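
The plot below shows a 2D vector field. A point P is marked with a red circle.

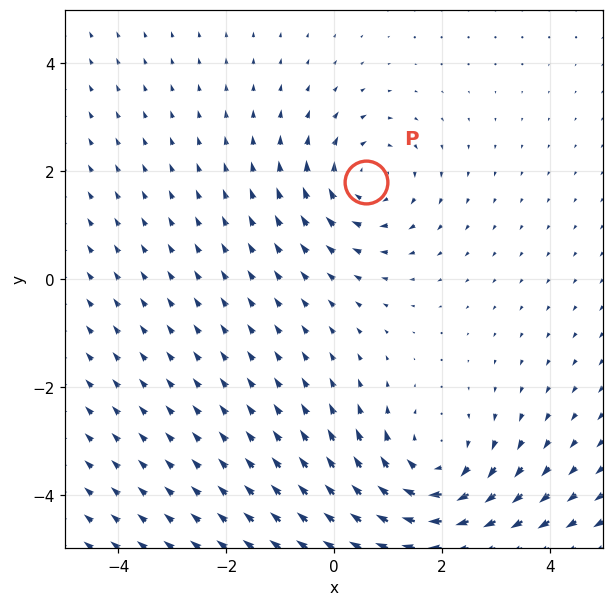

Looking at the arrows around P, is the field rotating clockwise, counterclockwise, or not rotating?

Near P at (0.6, 1.8) the arrows circulate clockwise. The curl (z-component) there is about -3; negative curl means clockwise rotation.

clockwise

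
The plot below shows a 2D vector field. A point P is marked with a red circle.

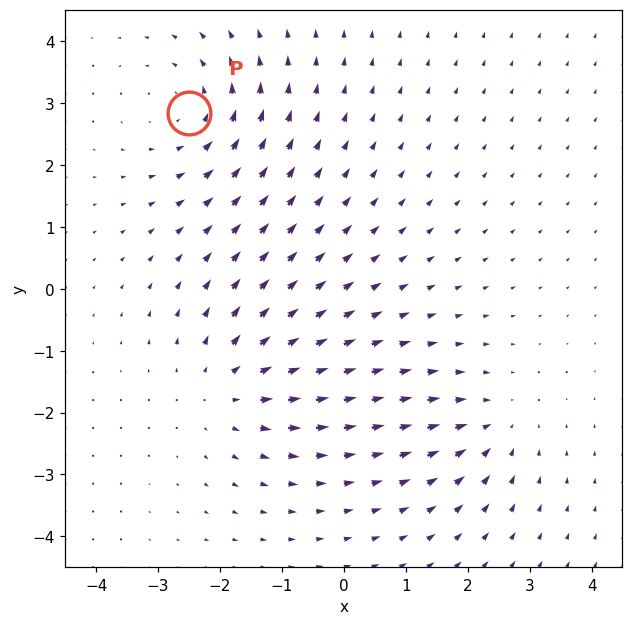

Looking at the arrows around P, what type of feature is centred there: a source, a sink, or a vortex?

At P (-2.5, 2.8) the arrows circulate counterclockwise. Divergence ≈0, curl about +4 — near-zero divergence with nonzero curl is a vortex.

vortex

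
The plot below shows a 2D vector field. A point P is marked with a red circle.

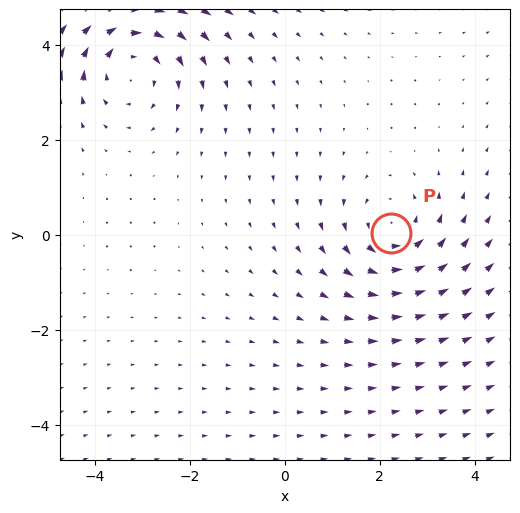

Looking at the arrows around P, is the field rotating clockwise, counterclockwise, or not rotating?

Near P at (2.2, 0.0) the arrows circulate counterclockwise. The curl (z-component) there is about +3; positive curl means counterclockwise rotation.

counterclockwise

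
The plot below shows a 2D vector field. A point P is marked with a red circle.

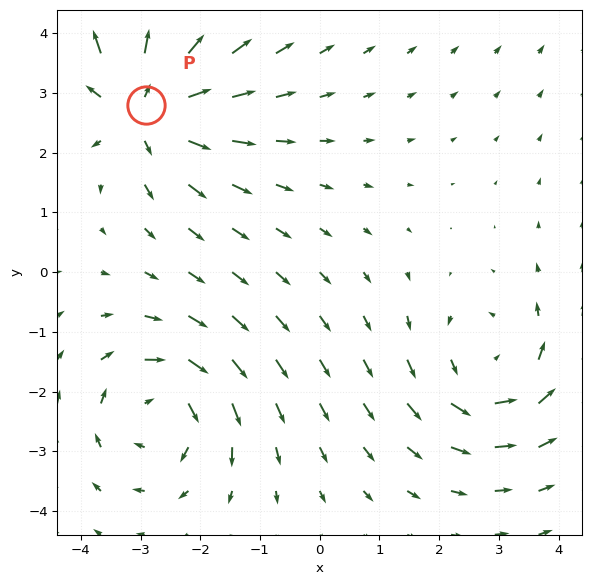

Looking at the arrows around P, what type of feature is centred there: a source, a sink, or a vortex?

source

At P (-2.9, 2.8) the arrows spread outward. Divergence about +5, curl ≈0 — positive divergence with near-zero curl is a source.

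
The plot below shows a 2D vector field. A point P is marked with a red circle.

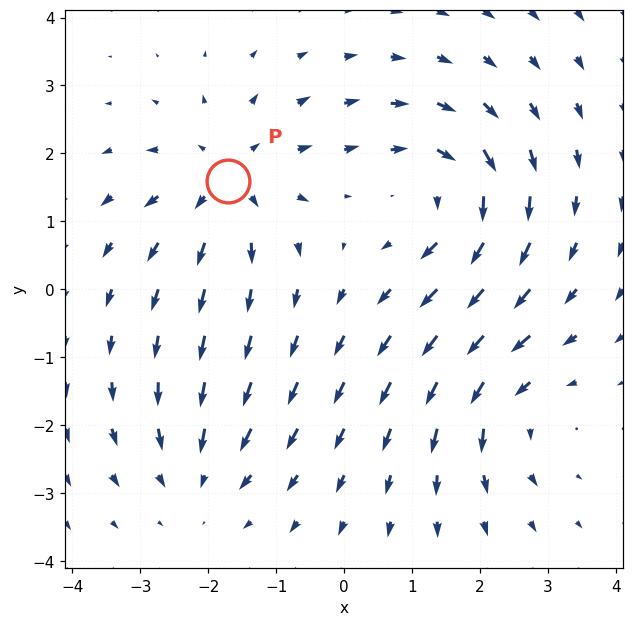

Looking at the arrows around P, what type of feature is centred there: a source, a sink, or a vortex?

source

At P (-1.7, 1.6) the arrows spread outward. Divergence about +4, curl ≈0 — positive divergence with near-zero curl is a source.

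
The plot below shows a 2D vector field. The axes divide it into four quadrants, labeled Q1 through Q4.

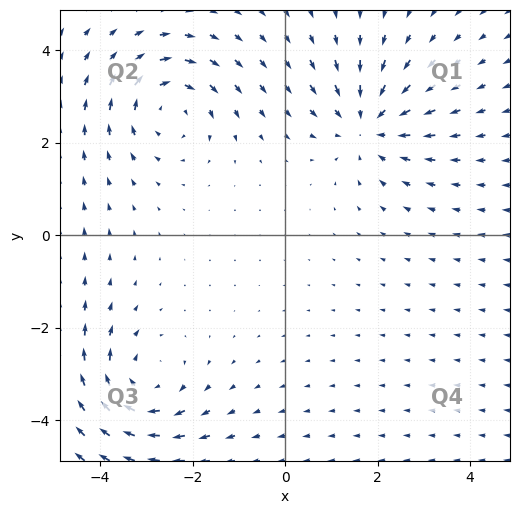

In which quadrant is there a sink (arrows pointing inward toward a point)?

The sink sits at approximately (1.8, 2.4), which lies in quadrant Q1. The divergence there is about -4, negative as expected for a sink.

Q1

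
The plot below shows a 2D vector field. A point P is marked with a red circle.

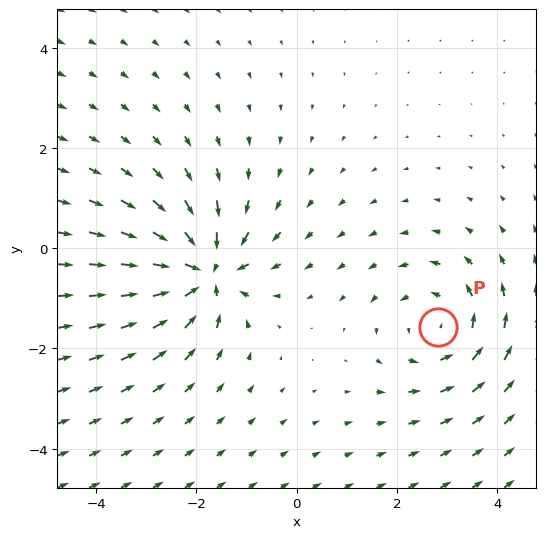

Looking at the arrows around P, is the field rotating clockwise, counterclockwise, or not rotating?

counterclockwise

Near P at (2.8, -1.6) the arrows circulate counterclockwise. The curl (z-component) there is about +3; positive curl means counterclockwise rotation.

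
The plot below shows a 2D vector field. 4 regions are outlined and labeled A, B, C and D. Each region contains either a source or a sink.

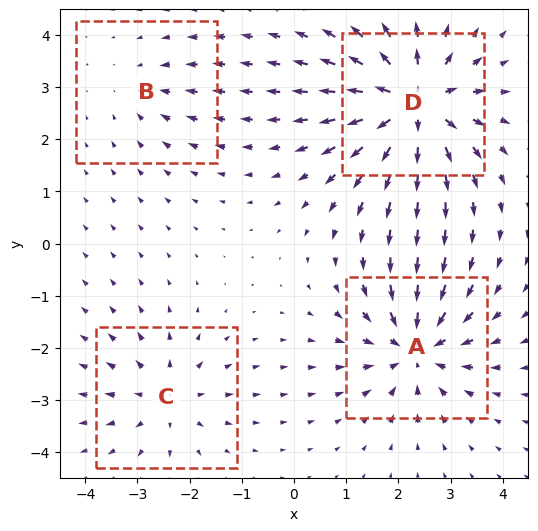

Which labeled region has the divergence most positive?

Divergence at each region's feature centre — A: about -6, B: about -2, C: about +4, D: about +7. Region D is most positive.

D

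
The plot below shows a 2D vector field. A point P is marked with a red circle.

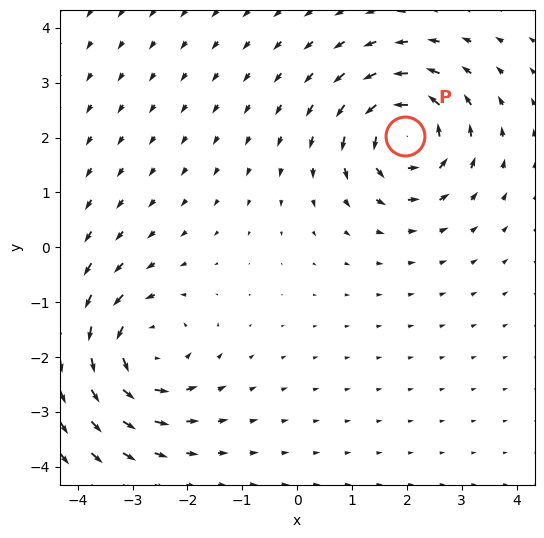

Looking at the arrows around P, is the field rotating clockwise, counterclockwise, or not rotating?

counterclockwise

Near P at (2.0, 2.0) the arrows circulate counterclockwise. The curl (z-component) there is about +5; positive curl means counterclockwise rotation.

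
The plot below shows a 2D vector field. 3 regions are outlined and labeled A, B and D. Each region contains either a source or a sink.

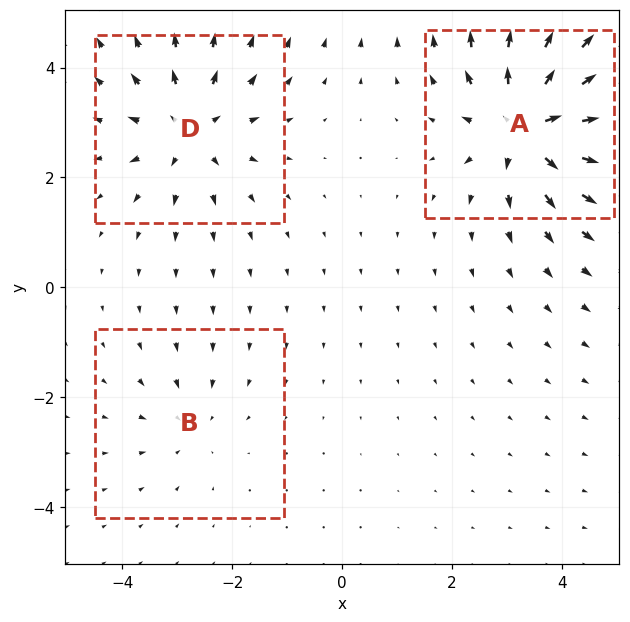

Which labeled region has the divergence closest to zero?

Divergence at each region's feature centre — A: about +5, B: about -2, D: about +3. Region B is closest to zero.

B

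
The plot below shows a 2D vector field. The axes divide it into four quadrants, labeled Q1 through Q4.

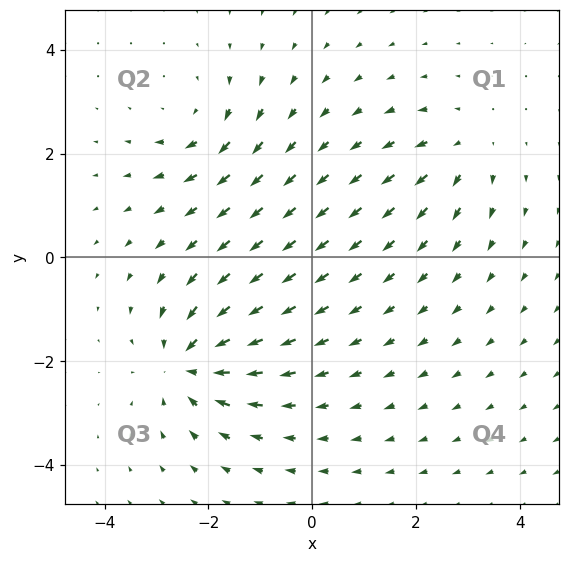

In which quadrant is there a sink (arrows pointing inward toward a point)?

Q3

The sink sits at approximately (-2.4, -2.0), which lies in quadrant Q3. The divergence there is about -5, negative as expected for a sink.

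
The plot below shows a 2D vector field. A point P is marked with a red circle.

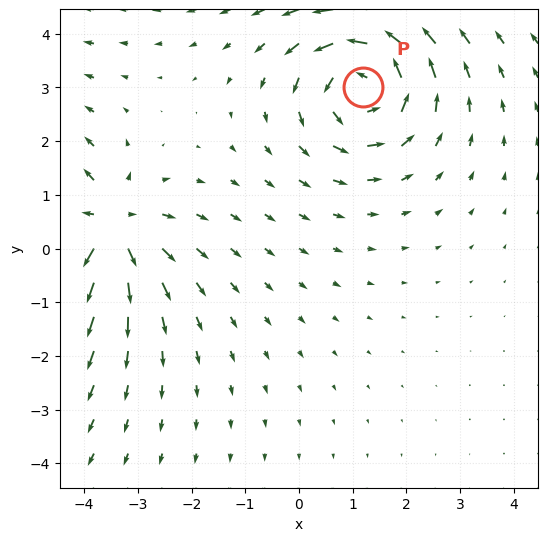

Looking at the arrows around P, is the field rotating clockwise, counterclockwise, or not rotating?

Near P at (1.2, 3.0) the arrows circulate counterclockwise. The curl (z-component) there is about +5; positive curl means counterclockwise rotation.

counterclockwise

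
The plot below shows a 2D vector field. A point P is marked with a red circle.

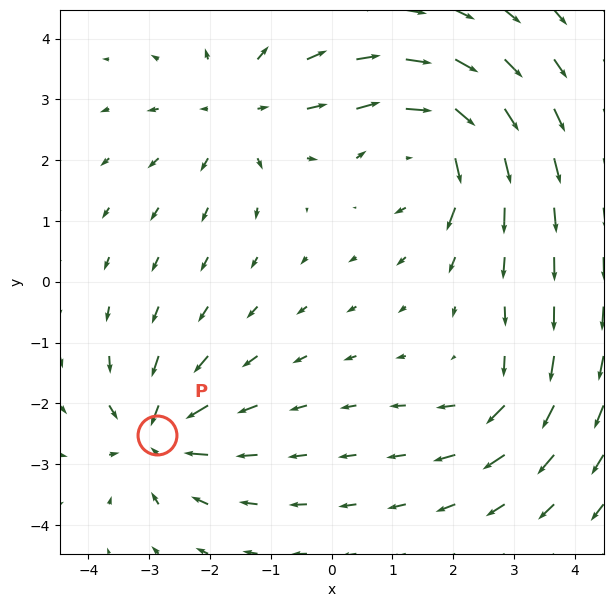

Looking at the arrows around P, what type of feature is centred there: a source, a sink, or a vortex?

At P (-2.9, -2.5) the arrows converge inward. Divergence about -6, curl ≈0 — negative divergence with near-zero curl is a sink.

sink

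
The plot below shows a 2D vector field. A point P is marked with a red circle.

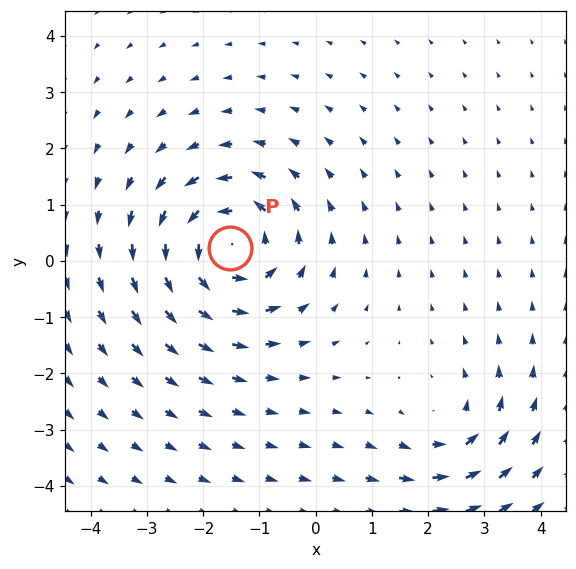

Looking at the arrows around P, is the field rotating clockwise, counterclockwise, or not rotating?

Near P at (-1.5, 0.2) the arrows circulate counterclockwise. The curl (z-component) there is about +5; positive curl means counterclockwise rotation.

counterclockwise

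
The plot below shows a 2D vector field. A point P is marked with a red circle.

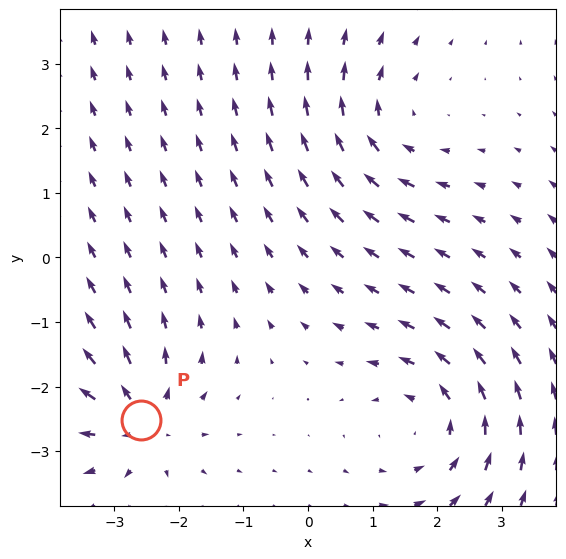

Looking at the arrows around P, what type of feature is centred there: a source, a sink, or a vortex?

At P (-2.6, -2.5) the arrows spread outward. Divergence about +4, curl ≈0 — positive divergence with near-zero curl is a source.

source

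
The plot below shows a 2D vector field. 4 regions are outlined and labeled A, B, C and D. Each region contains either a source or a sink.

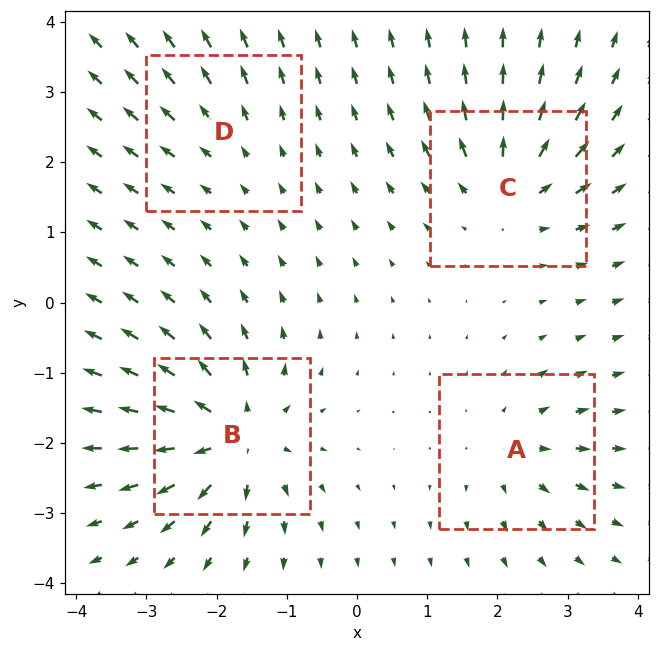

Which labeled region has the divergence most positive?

Divergence at each region's feature centre — A: about +4, B: about +8, C: about +6, D: about +3. Region B is most positive.

B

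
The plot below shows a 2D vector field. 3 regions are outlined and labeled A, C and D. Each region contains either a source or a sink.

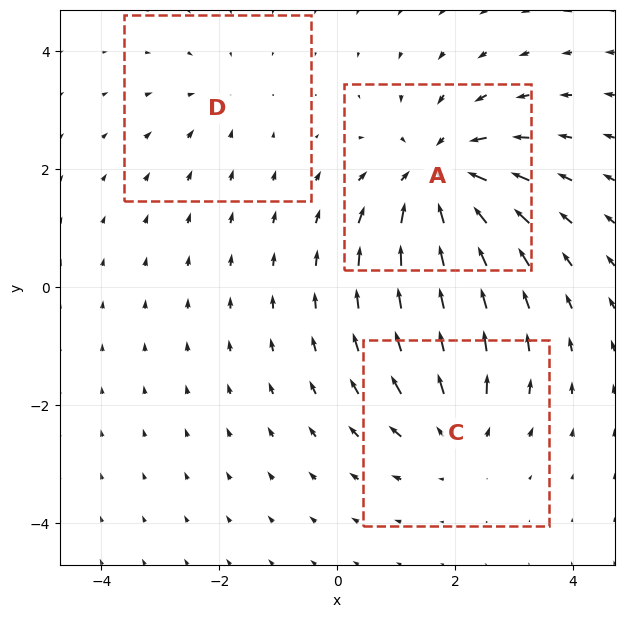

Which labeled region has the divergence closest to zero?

Divergence at each region's feature centre — A: about -5, C: about +3, D: about -2. Region D is closest to zero.

D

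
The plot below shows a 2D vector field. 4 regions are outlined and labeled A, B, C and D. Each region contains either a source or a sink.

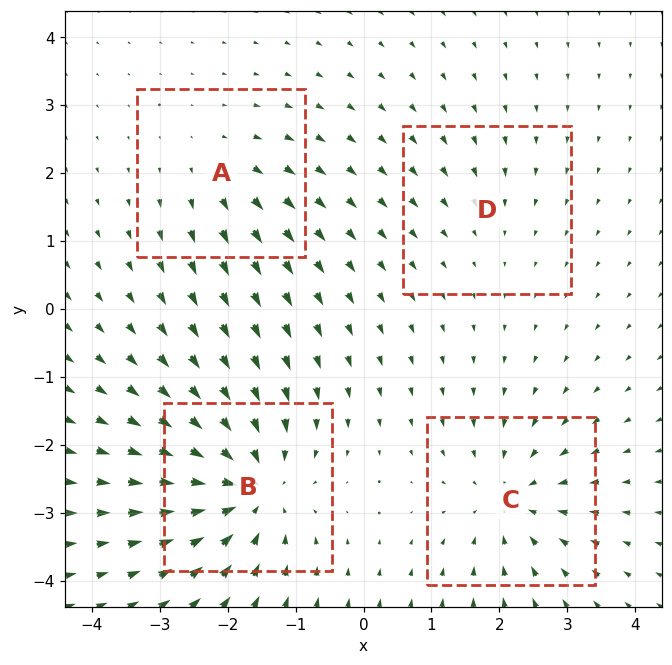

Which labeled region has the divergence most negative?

B

Divergence at each region's feature centre — A: about +3, B: about -7, C: about -5, D: about -2. Region B is most negative.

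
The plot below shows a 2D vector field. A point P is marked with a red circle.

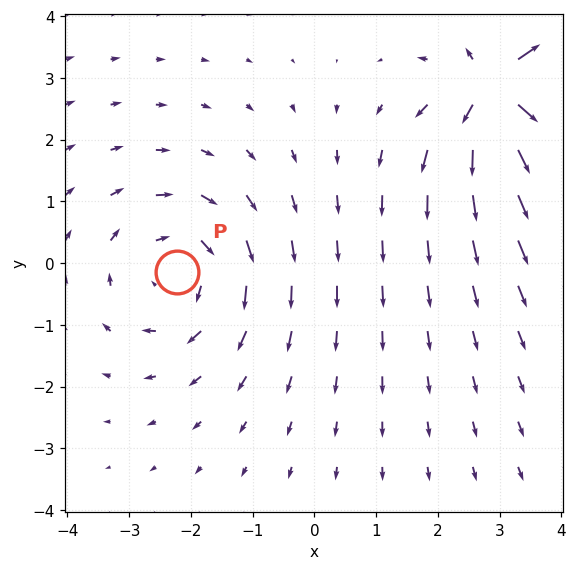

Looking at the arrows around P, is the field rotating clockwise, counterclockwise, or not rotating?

Near P at (-2.2, -0.1) the arrows circulate clockwise. The curl (z-component) there is about -4; negative curl means clockwise rotation.

clockwise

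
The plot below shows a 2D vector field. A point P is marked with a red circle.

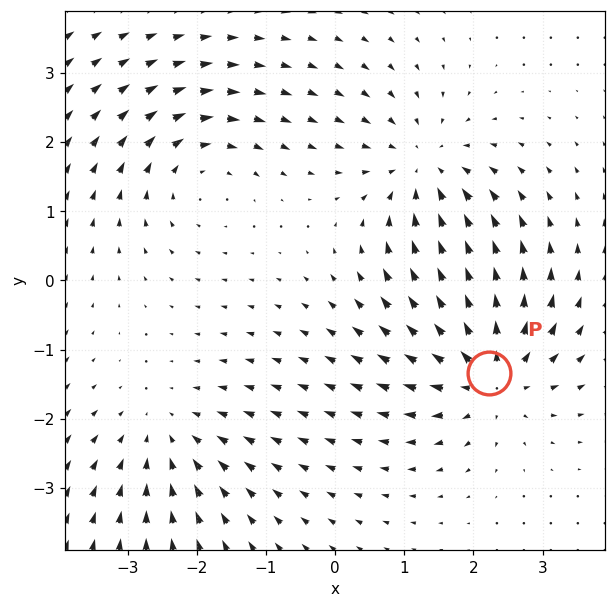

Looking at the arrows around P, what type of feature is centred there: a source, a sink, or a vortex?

source

At P (2.2, -1.3) the arrows spread outward. Divergence about +6, curl ≈0 — positive divergence with near-zero curl is a source.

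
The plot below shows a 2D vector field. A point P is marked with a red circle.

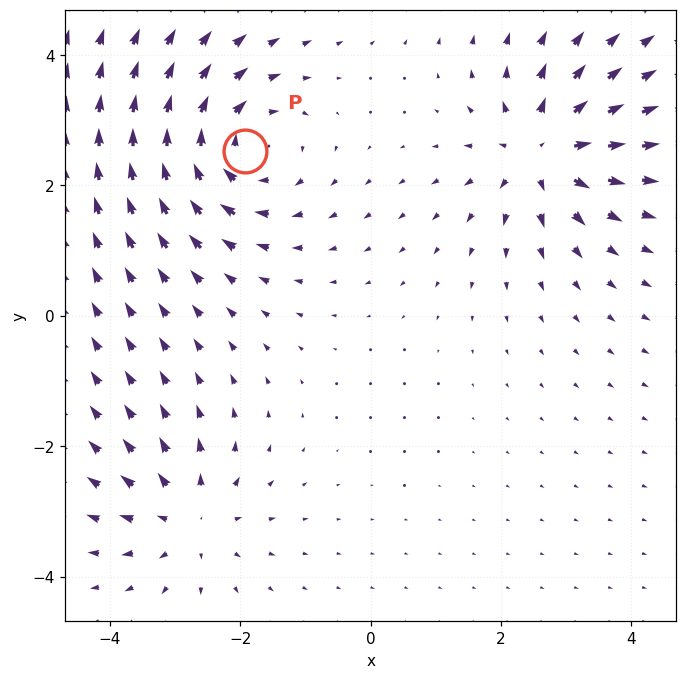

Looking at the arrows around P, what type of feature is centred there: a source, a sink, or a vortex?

At P (-1.9, 2.5) the arrows circulate clockwise. Divergence ≈0, curl about -5 — near-zero divergence with nonzero curl is a vortex.

vortex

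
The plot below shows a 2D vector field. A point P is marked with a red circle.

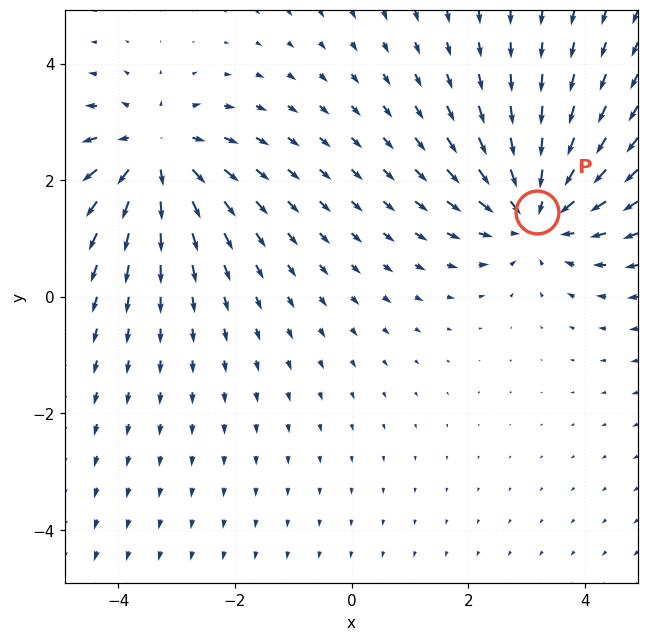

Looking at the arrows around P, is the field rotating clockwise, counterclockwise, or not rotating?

not rotating

Near P at (3.2, 1.4) the arrows show no circulation. The curl there is ≈0.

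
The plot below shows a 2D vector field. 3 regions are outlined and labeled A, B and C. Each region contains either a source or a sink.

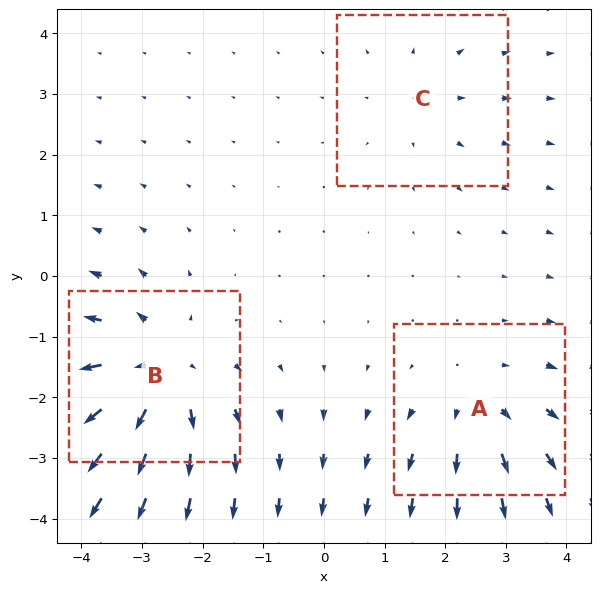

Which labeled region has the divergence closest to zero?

C

Divergence at each region's feature centre — A: about +3, B: about +4, C: about +2. Region C is closest to zero.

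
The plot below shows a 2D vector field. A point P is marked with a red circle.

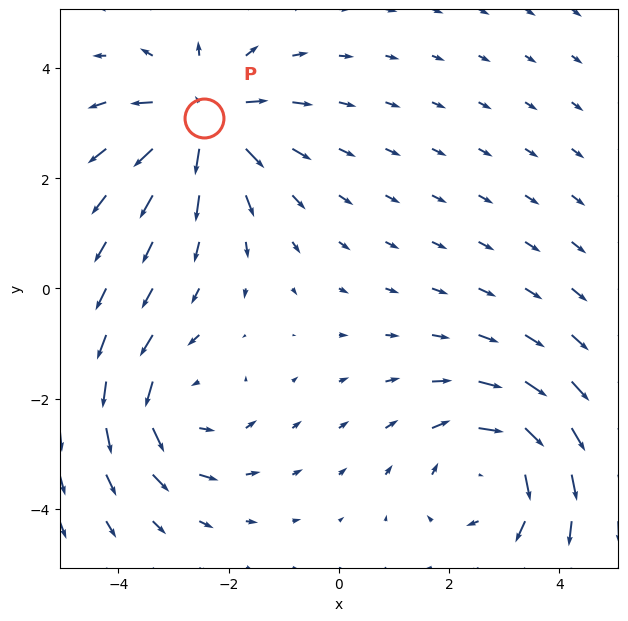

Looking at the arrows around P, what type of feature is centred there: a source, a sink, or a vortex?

At P (-2.4, 3.1) the arrows spread outward. Divergence about +5, curl ≈0 — positive divergence with near-zero curl is a source.

source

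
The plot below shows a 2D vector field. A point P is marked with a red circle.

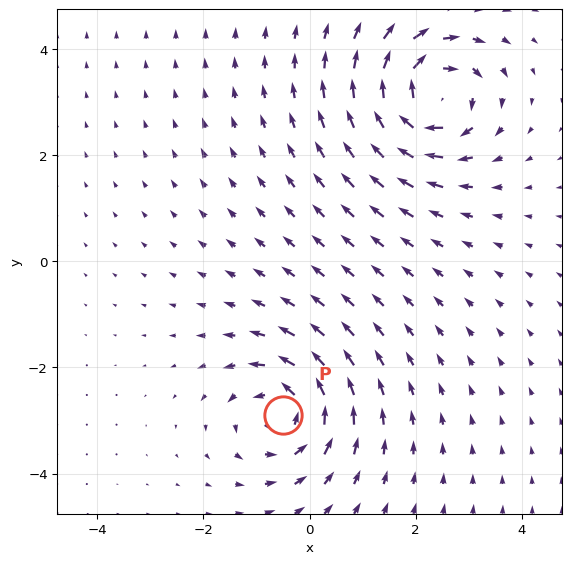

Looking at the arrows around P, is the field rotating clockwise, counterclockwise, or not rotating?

counterclockwise

Near P at (-0.5, -2.9) the arrows circulate counterclockwise. The curl (z-component) there is about +5; positive curl means counterclockwise rotation.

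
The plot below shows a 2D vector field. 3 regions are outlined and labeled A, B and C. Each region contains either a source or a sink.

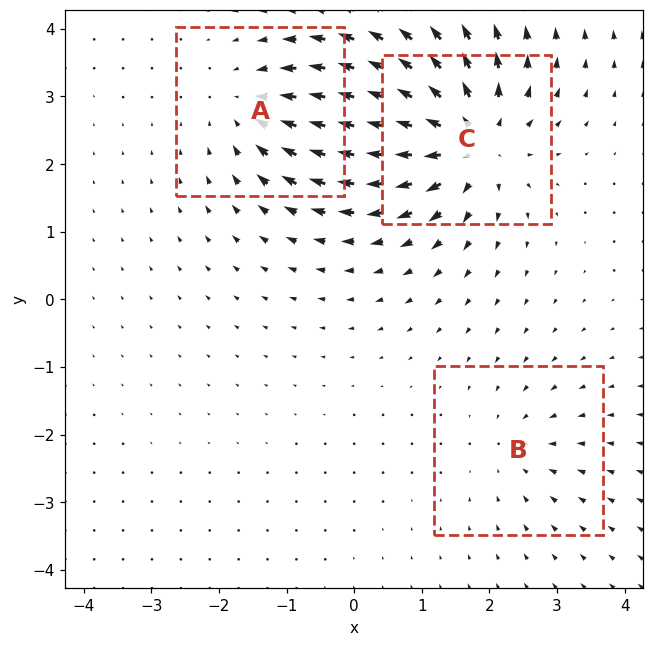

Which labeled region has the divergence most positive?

C

Divergence at each region's feature centre — A: about -3, B: about -2, C: about +6. Region C is most positive.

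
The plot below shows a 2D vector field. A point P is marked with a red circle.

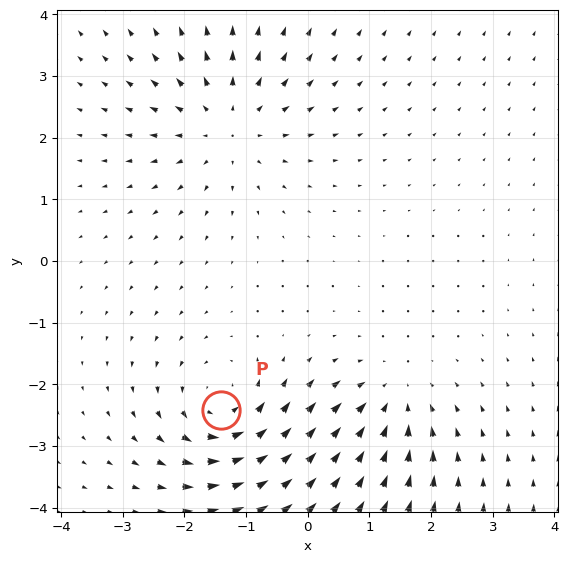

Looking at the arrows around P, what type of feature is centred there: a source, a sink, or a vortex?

At P (-1.4, -2.4) the arrows circulate counterclockwise. Divergence ≈0, curl about +4 — near-zero divergence with nonzero curl is a vortex.

vortex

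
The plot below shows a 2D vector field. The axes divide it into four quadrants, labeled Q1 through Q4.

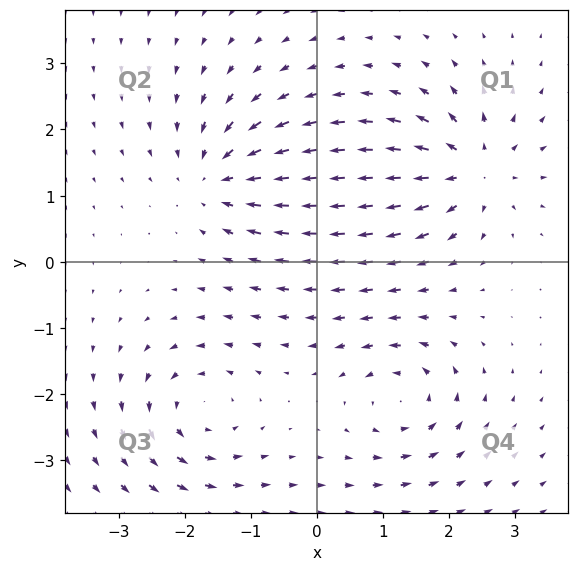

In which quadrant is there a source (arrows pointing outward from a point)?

The source sits at approximately (2.4, 1.4), which lies in quadrant Q1. The divergence there is about +7, positive as expected for a source.

Q1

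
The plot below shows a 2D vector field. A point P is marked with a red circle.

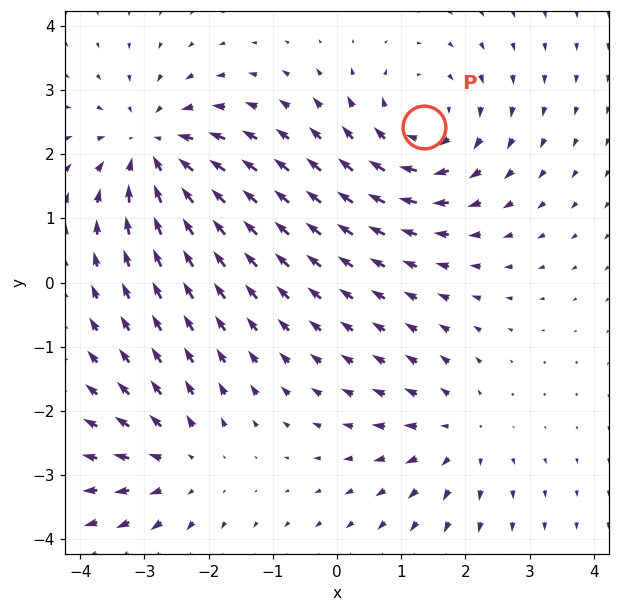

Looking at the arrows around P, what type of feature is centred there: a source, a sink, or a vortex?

At P (1.4, 2.4) the arrows circulate clockwise. Divergence ≈0, curl about -4 — near-zero divergence with nonzero curl is a vortex.

vortex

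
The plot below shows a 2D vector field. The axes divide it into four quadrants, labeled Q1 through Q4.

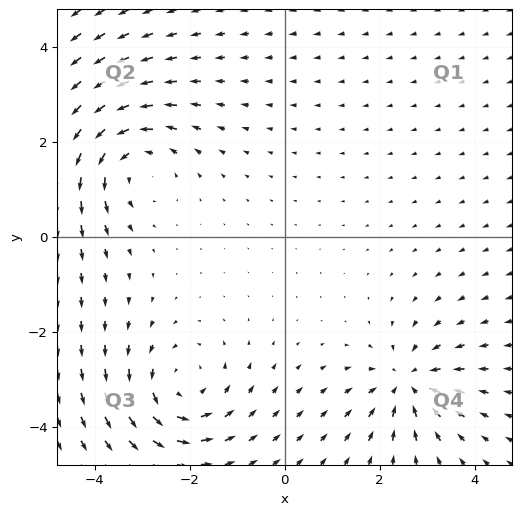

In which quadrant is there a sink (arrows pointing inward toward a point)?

The sink sits at approximately (2.6, -3.1), which lies in quadrant Q4. The divergence there is about -4, negative as expected for a sink.

Q4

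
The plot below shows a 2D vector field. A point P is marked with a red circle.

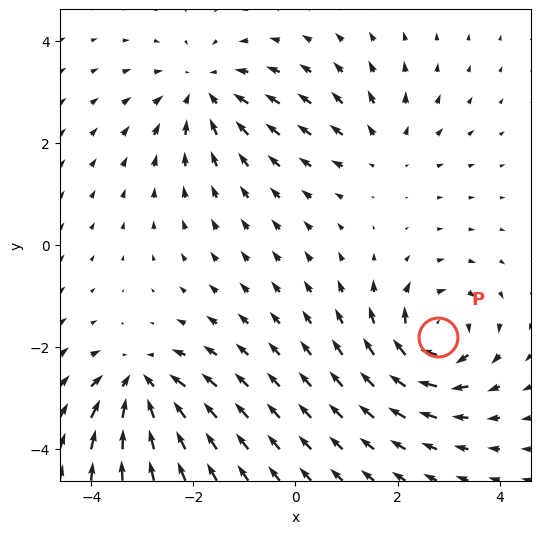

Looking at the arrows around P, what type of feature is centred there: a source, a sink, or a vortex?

vortex

At P (2.8, -1.8) the arrows circulate clockwise. Divergence ≈0, curl about -6 — near-zero divergence with nonzero curl is a vortex.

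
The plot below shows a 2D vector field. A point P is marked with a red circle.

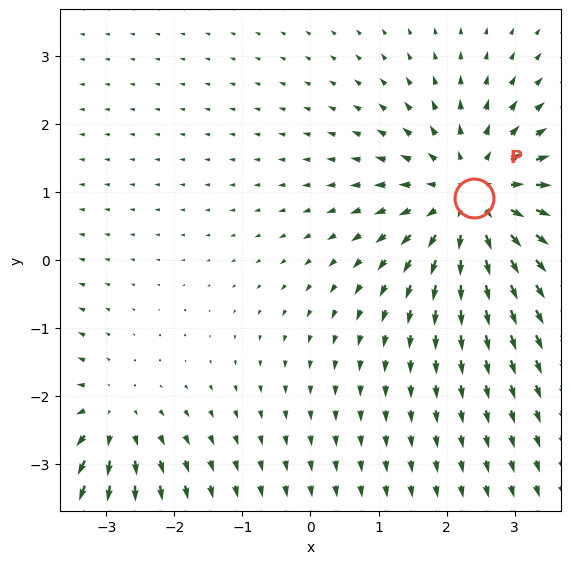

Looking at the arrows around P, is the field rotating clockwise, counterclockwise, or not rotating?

Near P at (2.4, 0.9) the arrows show no circulation. The curl there is ≈0.

not rotating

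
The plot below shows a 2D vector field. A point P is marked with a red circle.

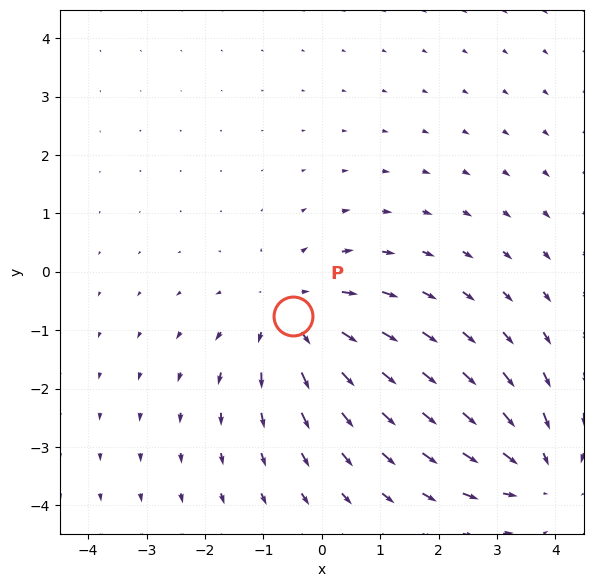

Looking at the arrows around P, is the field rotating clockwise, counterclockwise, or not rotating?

Near P at (-0.5, -0.8) the arrows show no circulation. The curl there is ≈0.

not rotating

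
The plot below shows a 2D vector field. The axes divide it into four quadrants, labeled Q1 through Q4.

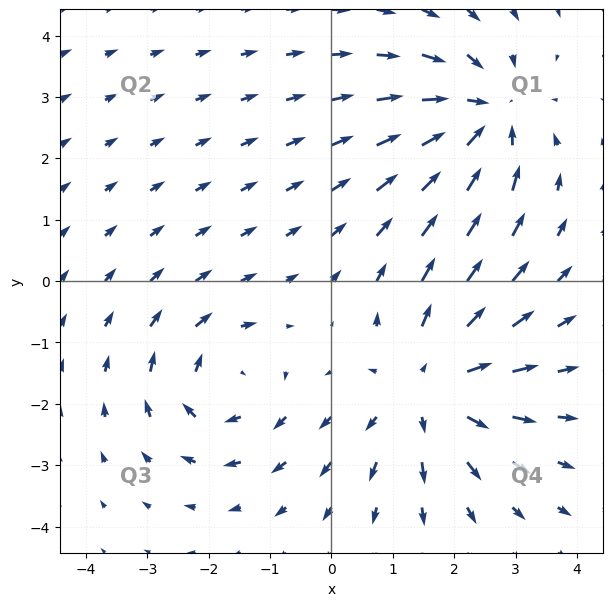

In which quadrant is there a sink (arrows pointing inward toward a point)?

The sink sits at approximately (2.5, 2.7), which lies in quadrant Q1. The divergence there is about -4, negative as expected for a sink.

Q1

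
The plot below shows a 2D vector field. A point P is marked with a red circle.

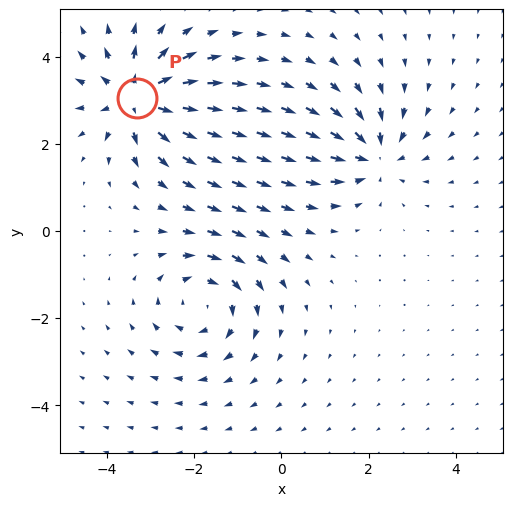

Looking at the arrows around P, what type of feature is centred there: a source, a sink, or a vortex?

source

At P (-3.3, 3.0) the arrows spread outward. Divergence about +6, curl ≈0 — positive divergence with near-zero curl is a source.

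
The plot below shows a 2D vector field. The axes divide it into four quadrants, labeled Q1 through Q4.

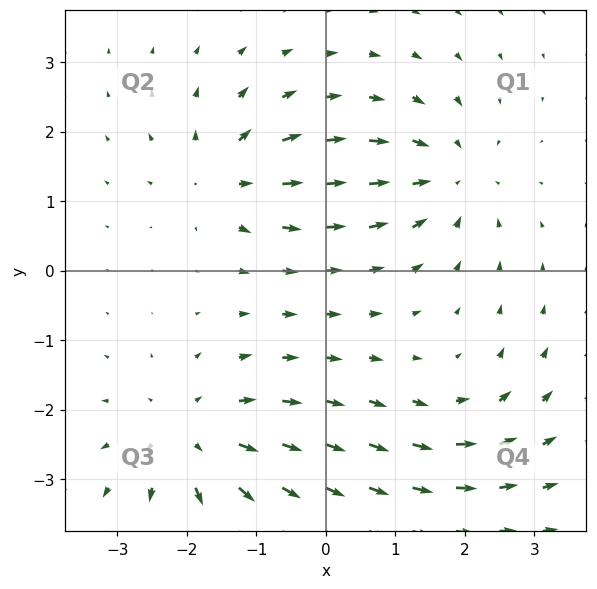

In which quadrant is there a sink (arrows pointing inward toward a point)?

Q1

The sink sits at approximately (1.8, 1.4), which lies in quadrant Q1. The divergence there is about -4, negative as expected for a sink.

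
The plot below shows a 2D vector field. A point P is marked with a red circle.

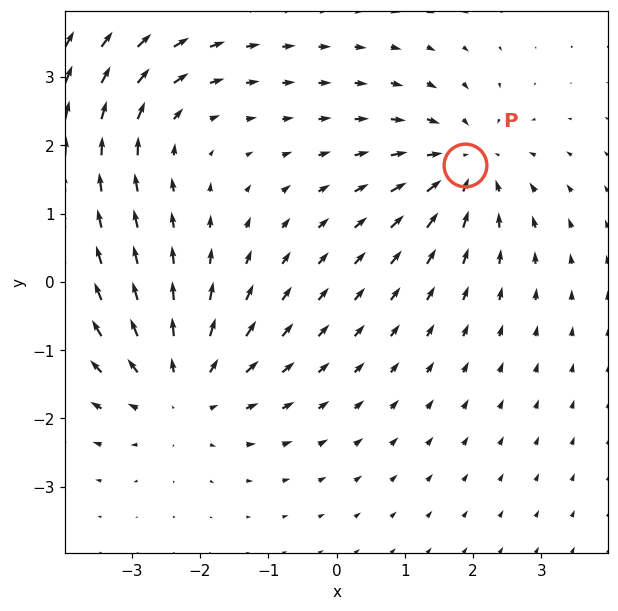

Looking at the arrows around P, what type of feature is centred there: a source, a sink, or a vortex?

At P (1.9, 1.7) the arrows converge inward. Divergence about -5, curl ≈0 — negative divergence with near-zero curl is a sink.

sink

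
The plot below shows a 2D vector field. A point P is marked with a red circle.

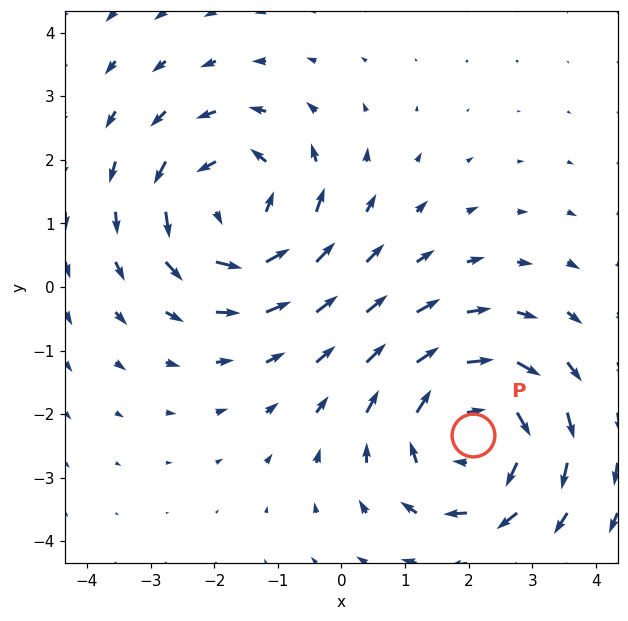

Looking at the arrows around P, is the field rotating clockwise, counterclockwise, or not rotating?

Near P at (2.1, -2.3) the arrows circulate clockwise. The curl (z-component) there is about -4; negative curl means clockwise rotation.

clockwise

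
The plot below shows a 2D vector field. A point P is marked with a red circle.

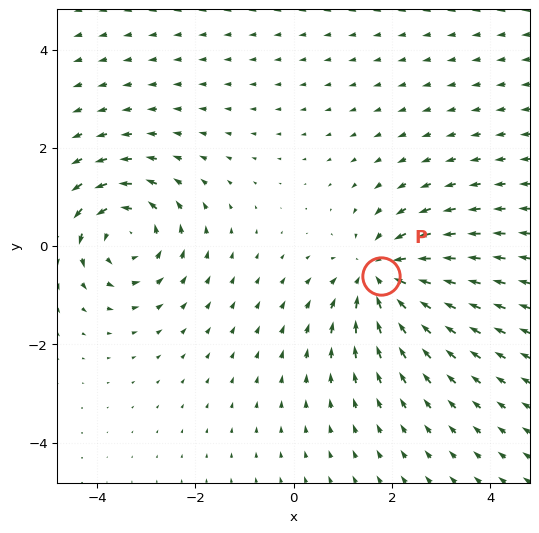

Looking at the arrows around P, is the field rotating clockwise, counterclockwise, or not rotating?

Near P at (1.8, -0.6) the arrows show no circulation. The curl there is ≈0.

not rotating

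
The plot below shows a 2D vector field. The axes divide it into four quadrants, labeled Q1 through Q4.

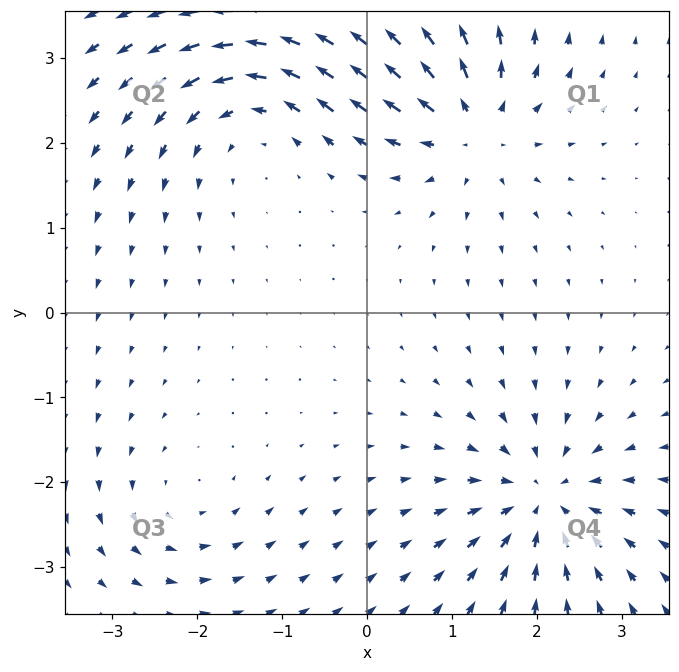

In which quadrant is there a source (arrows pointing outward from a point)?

Q1

The source sits at approximately (1.2, 2.2), which lies in quadrant Q1. The divergence there is about +6, positive as expected for a source.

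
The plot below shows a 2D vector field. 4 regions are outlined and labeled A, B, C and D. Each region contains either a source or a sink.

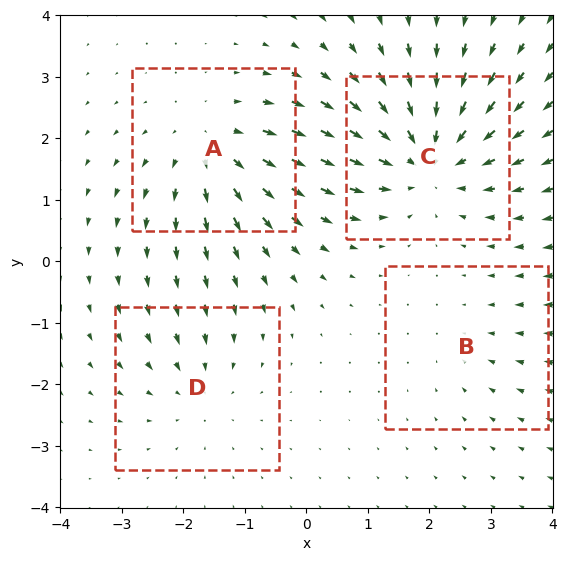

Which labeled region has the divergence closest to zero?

Divergence at each region's feature centre — A: about +4, B: about -2, C: about -6, D: about -3. Region B is closest to zero.

B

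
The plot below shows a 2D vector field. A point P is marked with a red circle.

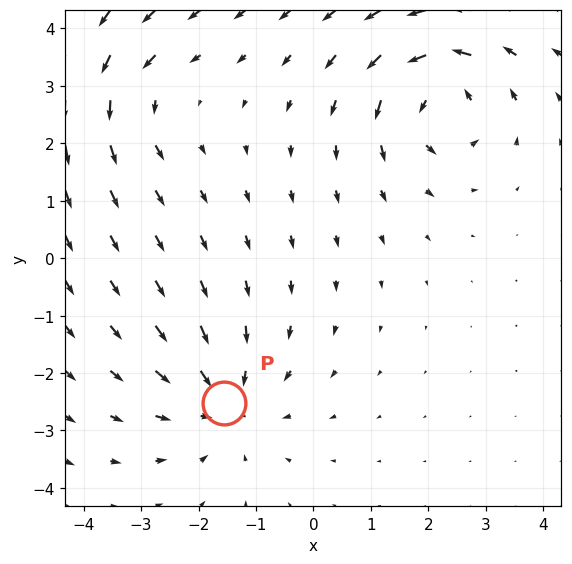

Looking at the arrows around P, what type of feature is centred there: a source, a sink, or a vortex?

sink

At P (-1.6, -2.5) the arrows converge inward. Divergence about -3, curl ≈0 — negative divergence with near-zero curl is a sink.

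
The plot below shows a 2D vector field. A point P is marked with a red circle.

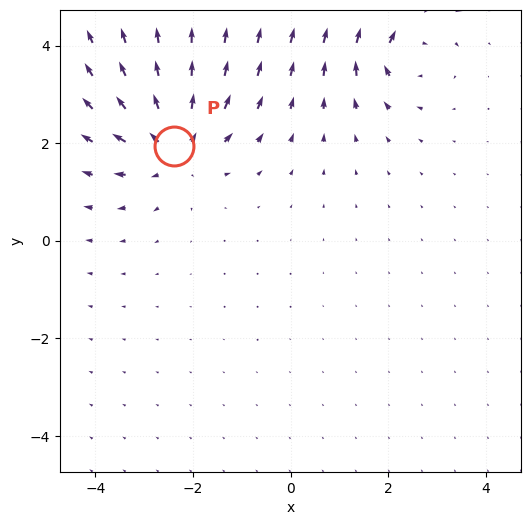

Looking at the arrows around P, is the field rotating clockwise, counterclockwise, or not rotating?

not rotating

Near P at (-2.4, 1.9) the arrows show no circulation. The curl there is ≈0.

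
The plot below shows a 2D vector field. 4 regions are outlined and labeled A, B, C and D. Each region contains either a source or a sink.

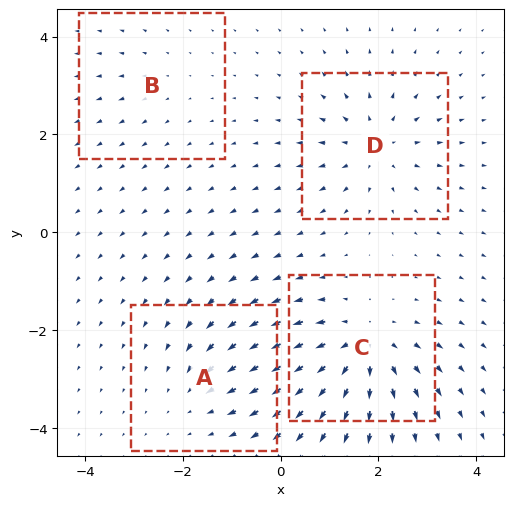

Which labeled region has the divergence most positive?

Divergence at each region's feature centre — A: about -3, B: about +2, C: about +7, D: about +5. Region C is most positive.

C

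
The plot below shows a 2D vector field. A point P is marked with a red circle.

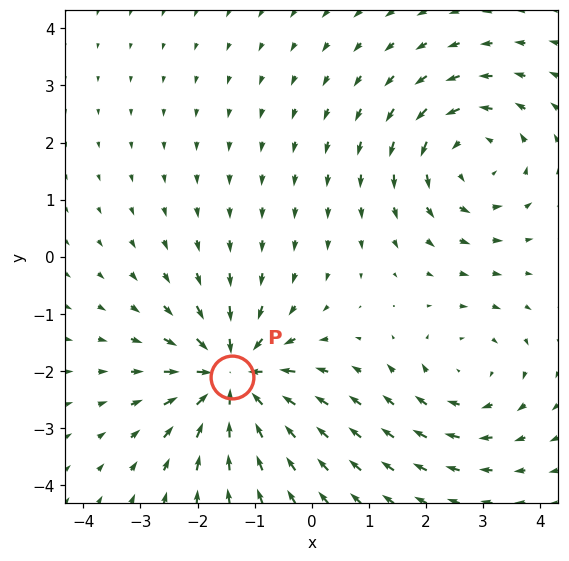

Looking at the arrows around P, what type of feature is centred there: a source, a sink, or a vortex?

At P (-1.4, -2.1) the arrows converge inward. Divergence about -6, curl ≈0 — negative divergence with near-zero curl is a sink.

sink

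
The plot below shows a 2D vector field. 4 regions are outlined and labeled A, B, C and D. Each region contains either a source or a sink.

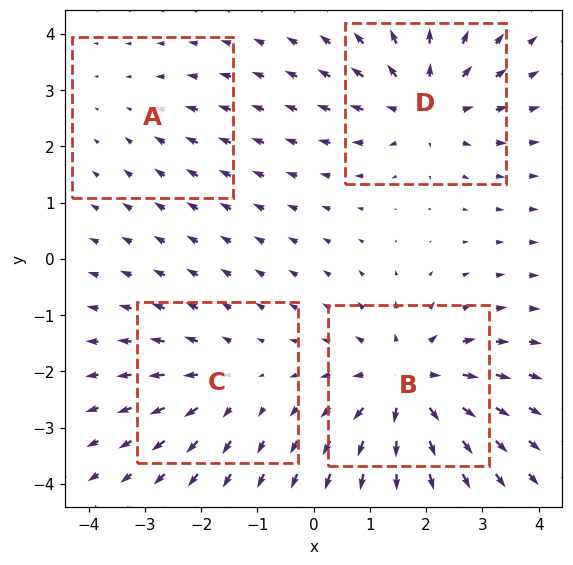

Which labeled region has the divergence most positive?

B

Divergence at each region's feature centre — A: about -2, B: about +6, C: about +3, D: about +5. Region B is most positive.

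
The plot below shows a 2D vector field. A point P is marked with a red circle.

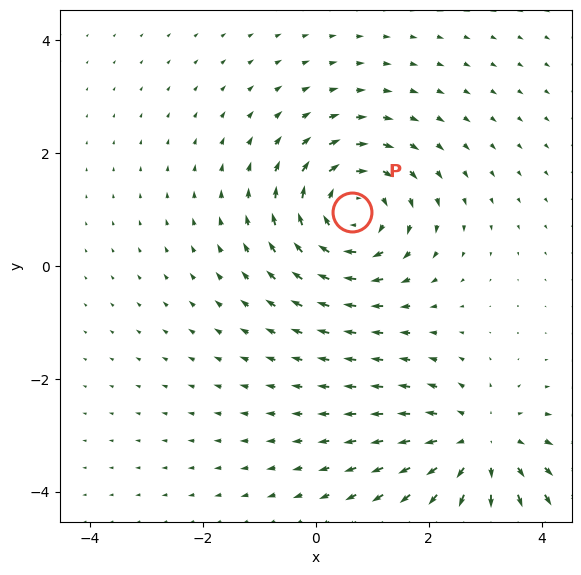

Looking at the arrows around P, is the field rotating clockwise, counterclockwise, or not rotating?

Near P at (0.6, 0.9) the arrows circulate clockwise. The curl (z-component) there is about -5; negative curl means clockwise rotation.

clockwise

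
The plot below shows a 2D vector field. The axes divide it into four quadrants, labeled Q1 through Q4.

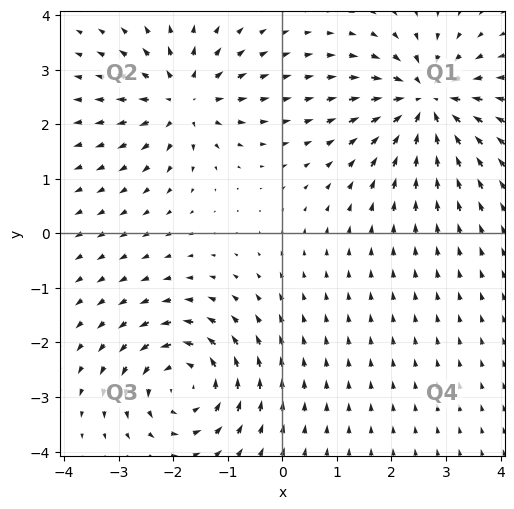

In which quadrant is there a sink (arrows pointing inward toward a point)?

The sink sits at approximately (2.7, 2.4), which lies in quadrant Q1. The divergence there is about -6, negative as expected for a sink.

Q1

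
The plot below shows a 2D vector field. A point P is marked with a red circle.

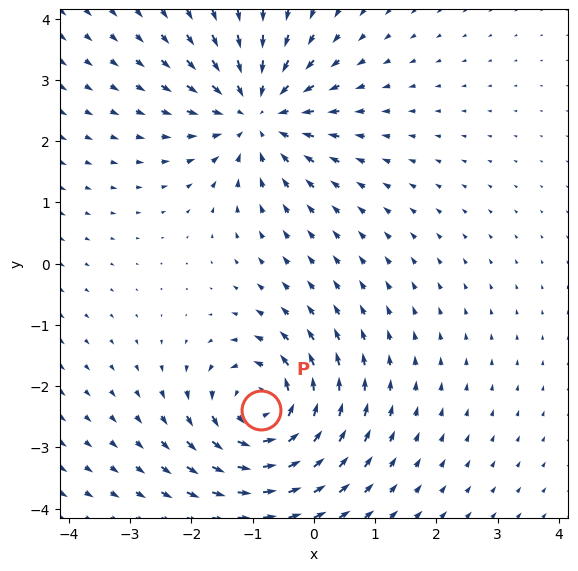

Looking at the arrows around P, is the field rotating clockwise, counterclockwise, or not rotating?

counterclockwise

Near P at (-0.9, -2.4) the arrows circulate counterclockwise. The curl (z-component) there is about +3; positive curl means counterclockwise rotation.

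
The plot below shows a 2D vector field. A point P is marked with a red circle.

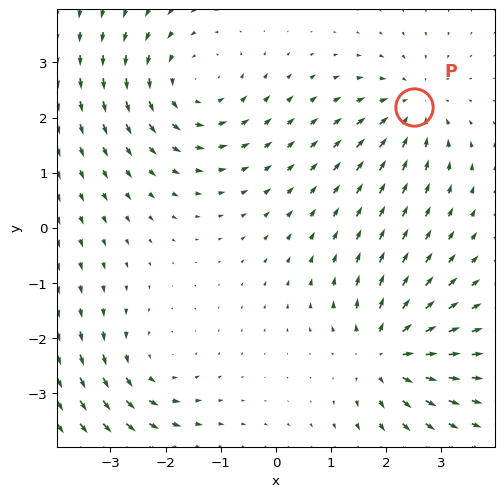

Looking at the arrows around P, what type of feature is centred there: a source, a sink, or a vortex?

At P (2.5, 2.2) the arrows converge inward. Divergence about -3, curl ≈0 — negative divergence with near-zero curl is a sink.

sink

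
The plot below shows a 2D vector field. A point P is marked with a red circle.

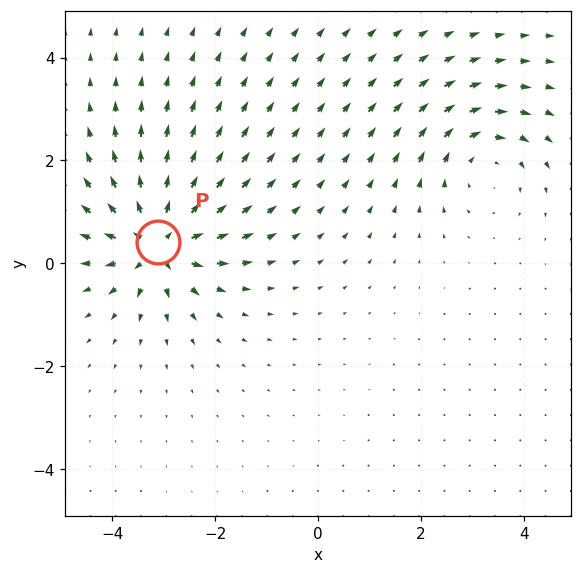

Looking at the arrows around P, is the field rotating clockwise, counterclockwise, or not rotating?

Near P at (-3.1, 0.4) the arrows show no circulation. The curl there is ≈0.

not rotating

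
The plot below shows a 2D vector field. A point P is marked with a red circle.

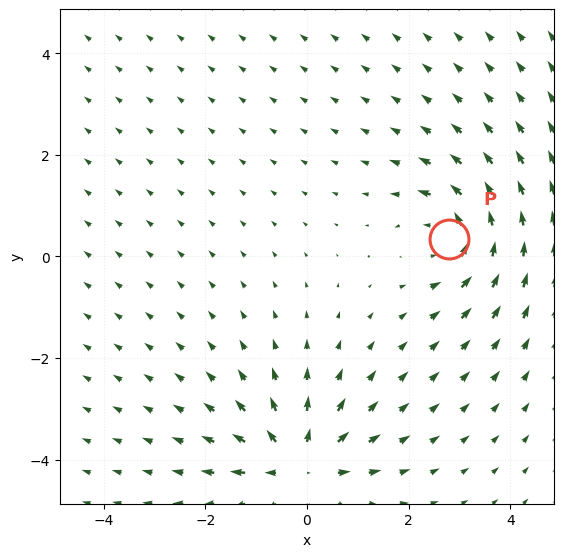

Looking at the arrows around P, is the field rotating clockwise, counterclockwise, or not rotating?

Near P at (2.8, 0.4) the arrows circulate counterclockwise. The curl (z-component) there is about +4; positive curl means counterclockwise rotation.

counterclockwise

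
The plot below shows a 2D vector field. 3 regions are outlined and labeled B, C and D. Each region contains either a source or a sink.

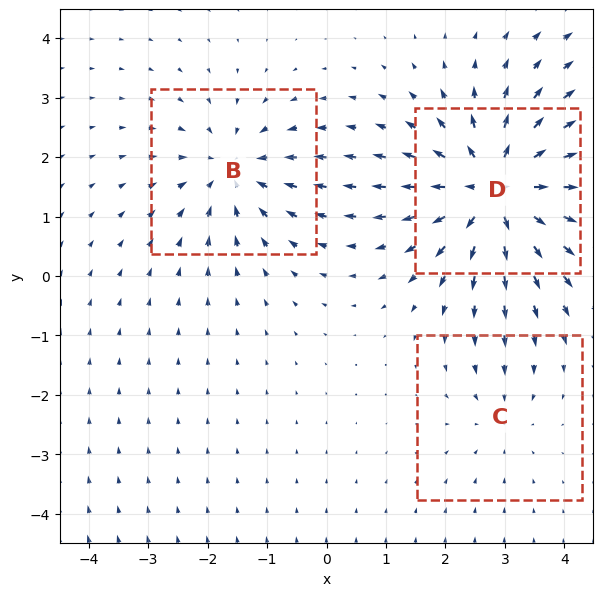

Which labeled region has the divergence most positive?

D

Divergence at each region's feature centre — B: about -3, C: about -2, D: about +5. Region D is most positive.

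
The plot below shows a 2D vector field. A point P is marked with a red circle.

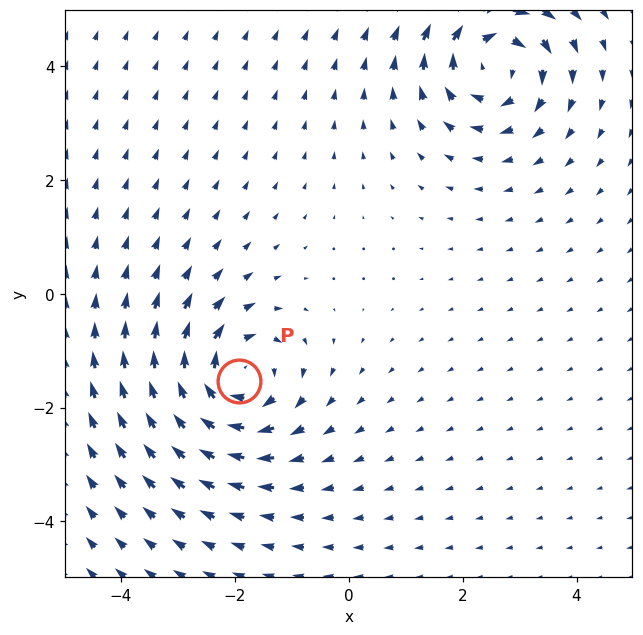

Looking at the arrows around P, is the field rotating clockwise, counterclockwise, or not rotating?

clockwise

Near P at (-1.9, -1.5) the arrows circulate clockwise. The curl (z-component) there is about -6; negative curl means clockwise rotation.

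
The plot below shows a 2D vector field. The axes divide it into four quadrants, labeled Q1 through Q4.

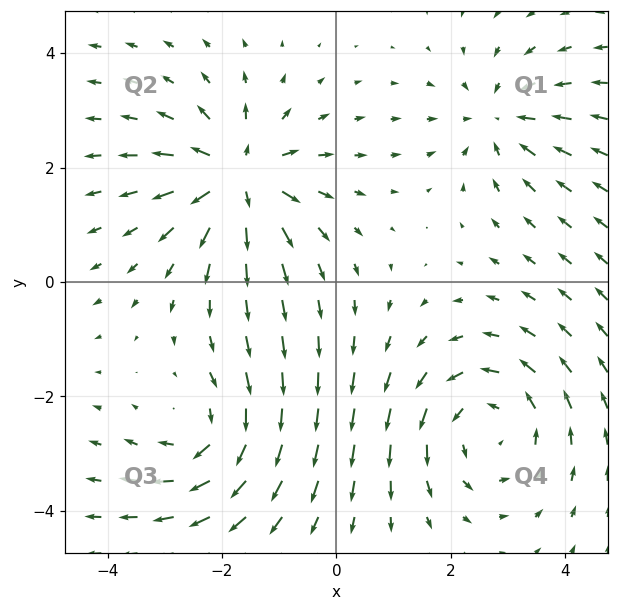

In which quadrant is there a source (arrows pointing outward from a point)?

The source sits at approximately (-1.7, 1.8), which lies in quadrant Q2. The divergence there is about +6, positive as expected for a source.

Q2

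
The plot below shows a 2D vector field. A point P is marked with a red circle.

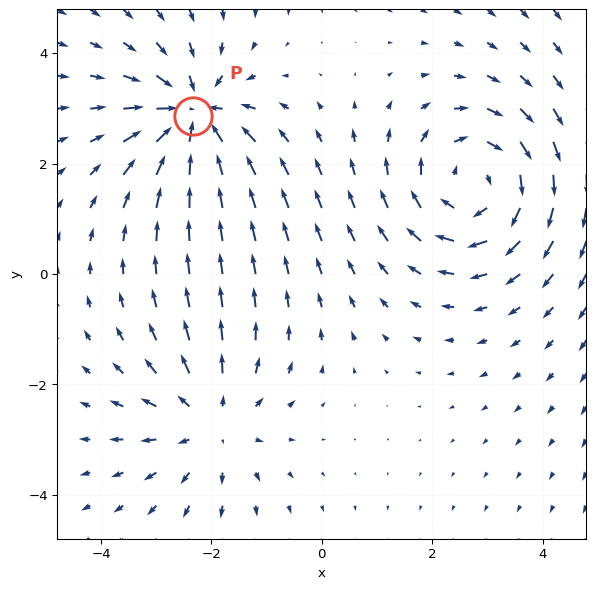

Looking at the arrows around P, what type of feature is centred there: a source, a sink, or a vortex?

At P (-2.3, 2.9) the arrows converge inward. Divergence about -4, curl ≈0 — negative divergence with near-zero curl is a sink.

sink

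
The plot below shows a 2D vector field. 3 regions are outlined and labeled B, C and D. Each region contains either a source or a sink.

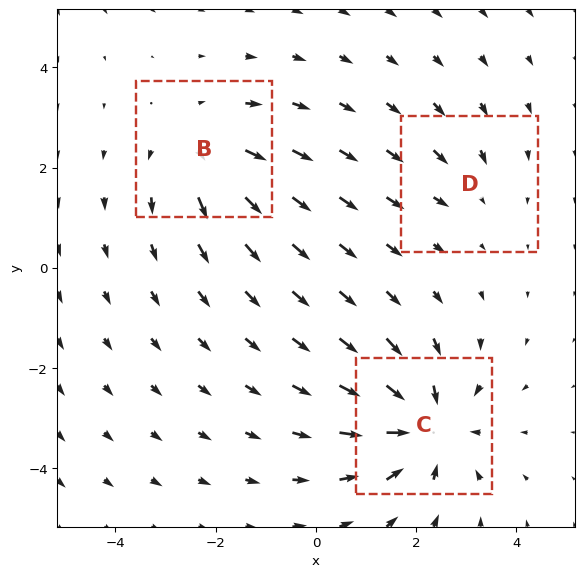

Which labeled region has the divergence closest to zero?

D

Divergence at each region's feature centre — B: about +3, C: about -5, D: about -2. Region D is closest to zero.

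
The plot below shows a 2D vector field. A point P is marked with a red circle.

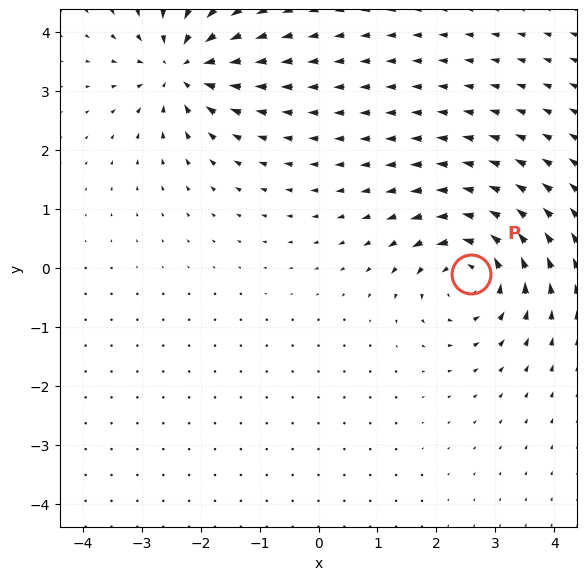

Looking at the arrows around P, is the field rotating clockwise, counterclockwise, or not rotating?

Near P at (2.6, -0.1) the arrows circulate counterclockwise. The curl (z-component) there is about +6; positive curl means counterclockwise rotation.

counterclockwise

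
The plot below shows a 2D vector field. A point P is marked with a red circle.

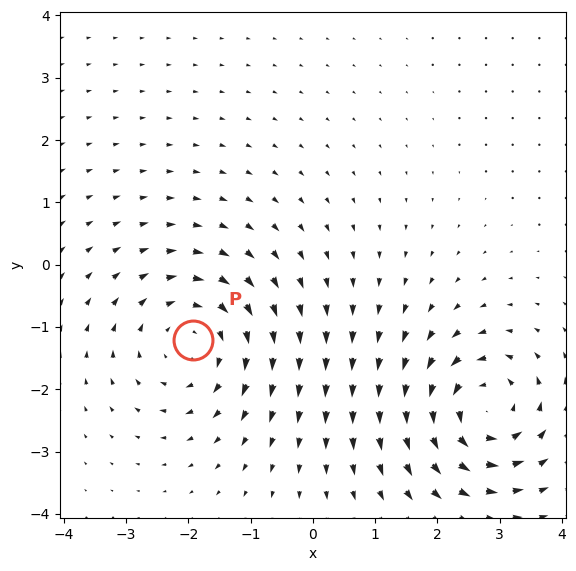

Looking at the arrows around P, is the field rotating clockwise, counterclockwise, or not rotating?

Near P at (-1.9, -1.2) the arrows circulate clockwise. The curl (z-component) there is about -4; negative curl means clockwise rotation.

clockwise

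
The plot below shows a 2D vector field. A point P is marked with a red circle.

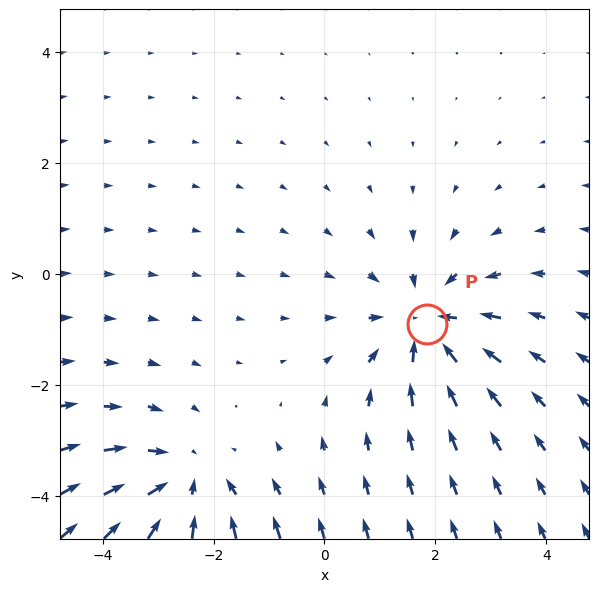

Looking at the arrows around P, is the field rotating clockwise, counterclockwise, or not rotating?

Near P at (1.8, -0.9) the arrows show no circulation. The curl there is ≈0.

not rotating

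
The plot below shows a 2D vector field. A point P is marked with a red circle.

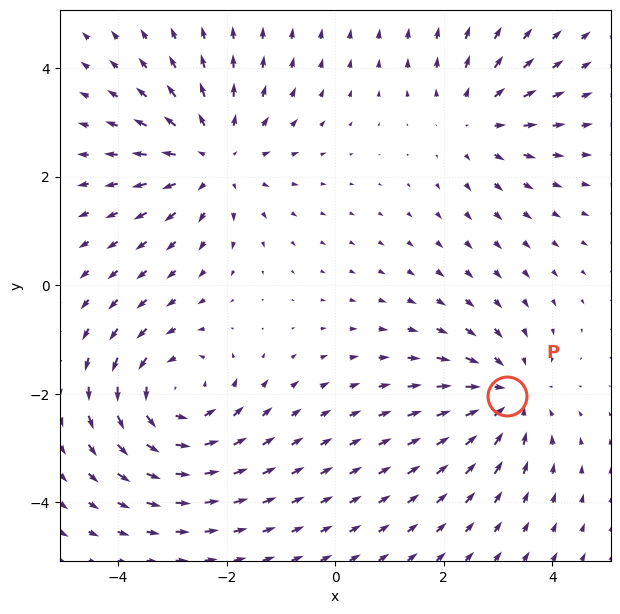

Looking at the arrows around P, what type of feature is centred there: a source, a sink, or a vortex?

At P (3.2, -2.0) the arrows converge inward. Divergence about -4, curl ≈0 — negative divergence with near-zero curl is a sink.

sink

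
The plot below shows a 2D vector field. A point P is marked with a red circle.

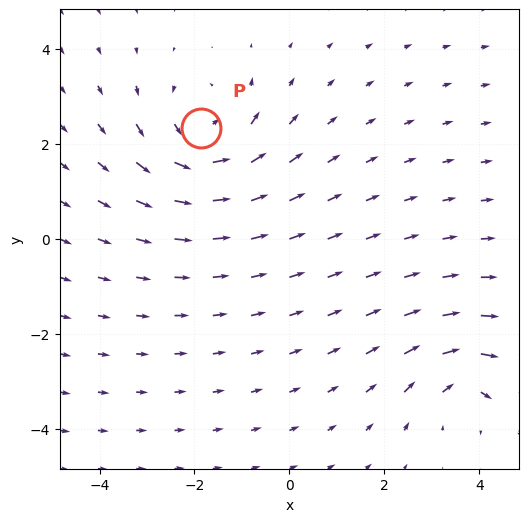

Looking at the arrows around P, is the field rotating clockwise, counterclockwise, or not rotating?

Near P at (-1.9, 2.3) the arrows circulate counterclockwise. The curl (z-component) there is about +3; positive curl means counterclockwise rotation.

counterclockwise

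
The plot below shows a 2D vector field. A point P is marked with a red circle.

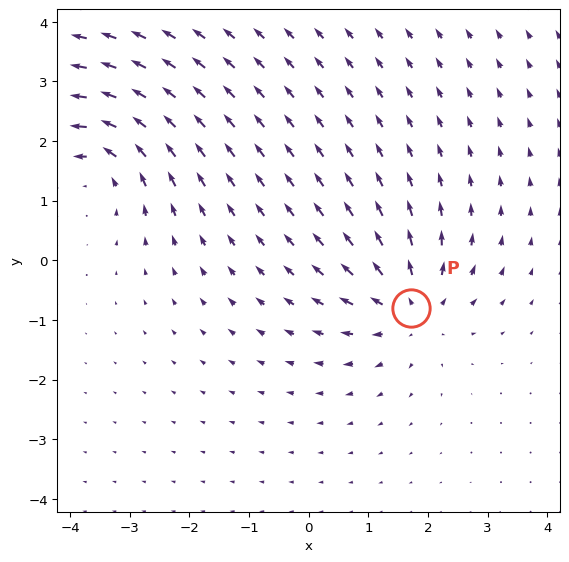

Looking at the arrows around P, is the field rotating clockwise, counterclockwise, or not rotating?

Near P at (1.7, -0.8) the arrows show no circulation. The curl there is ≈0.

not rotating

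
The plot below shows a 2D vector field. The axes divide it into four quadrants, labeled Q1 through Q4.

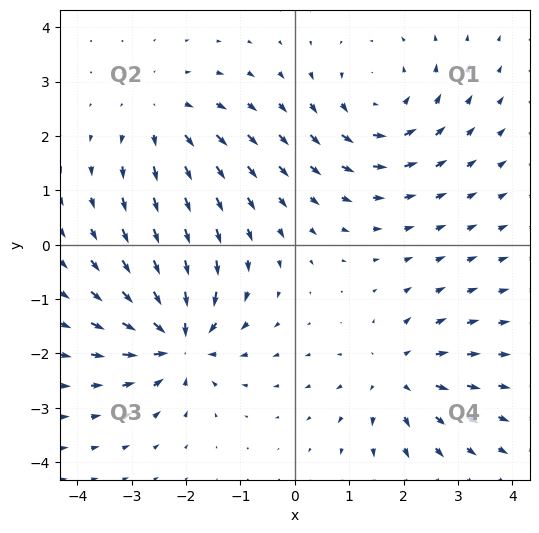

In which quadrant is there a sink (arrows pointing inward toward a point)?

The sink sits at approximately (-2.1, -1.8), which lies in quadrant Q3. The divergence there is about -6, negative as expected for a sink.

Q3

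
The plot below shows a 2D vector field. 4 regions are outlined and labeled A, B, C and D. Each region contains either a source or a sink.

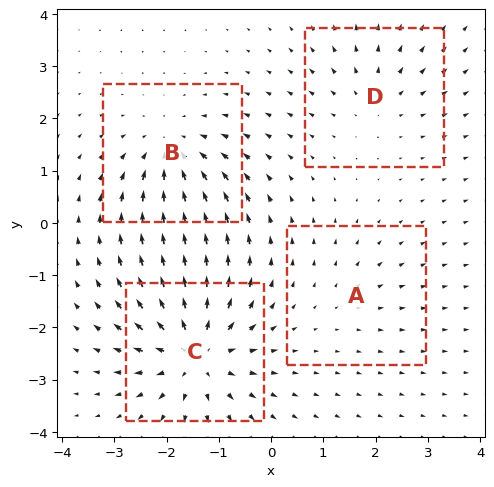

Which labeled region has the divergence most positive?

C

Divergence at each region's feature centre — A: about +2, B: about -5, C: about +8, D: about +3. Region C is most positive.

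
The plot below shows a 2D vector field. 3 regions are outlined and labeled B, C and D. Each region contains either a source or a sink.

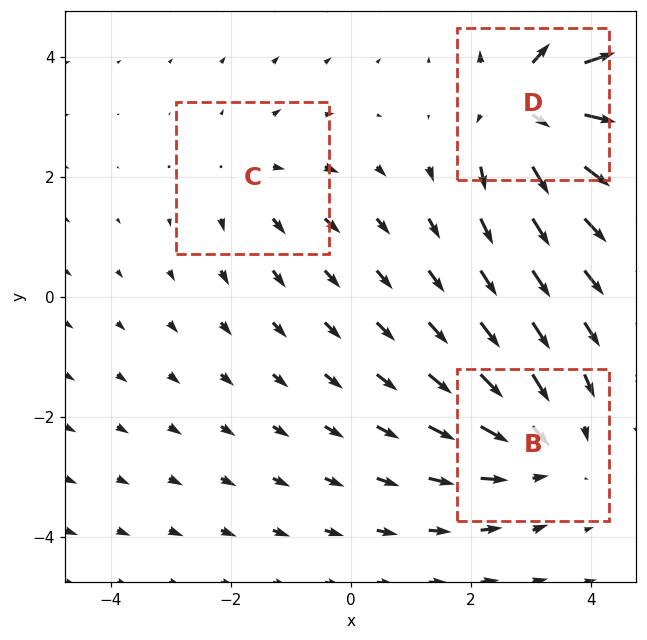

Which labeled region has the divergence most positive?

Divergence at each region's feature centre — B: about -3, C: about +2, D: about +4. Region D is most positive.

D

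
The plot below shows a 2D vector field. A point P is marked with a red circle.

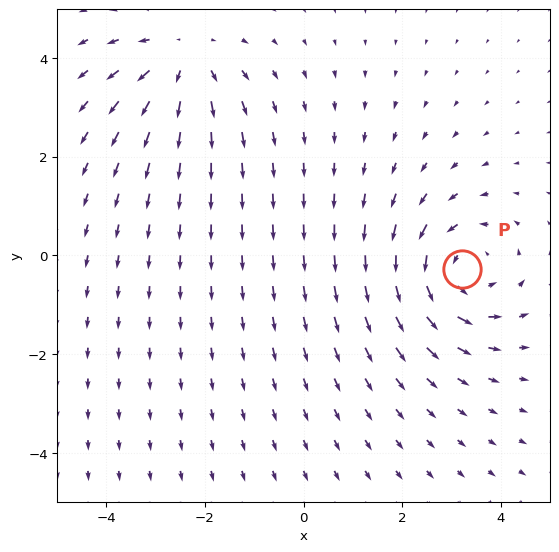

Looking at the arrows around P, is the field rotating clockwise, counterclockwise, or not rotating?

Near P at (3.2, -0.3) the arrows circulate counterclockwise. The curl (z-component) there is about +4; positive curl means counterclockwise rotation.

counterclockwise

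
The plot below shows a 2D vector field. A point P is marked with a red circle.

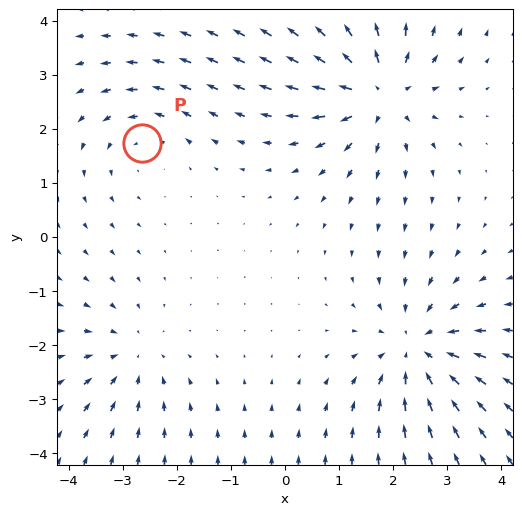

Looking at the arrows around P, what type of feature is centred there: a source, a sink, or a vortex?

vortex

At P (-2.6, 1.7) the arrows circulate counterclockwise. Divergence ≈0, curl about +2 — near-zero divergence with nonzero curl is a vortex.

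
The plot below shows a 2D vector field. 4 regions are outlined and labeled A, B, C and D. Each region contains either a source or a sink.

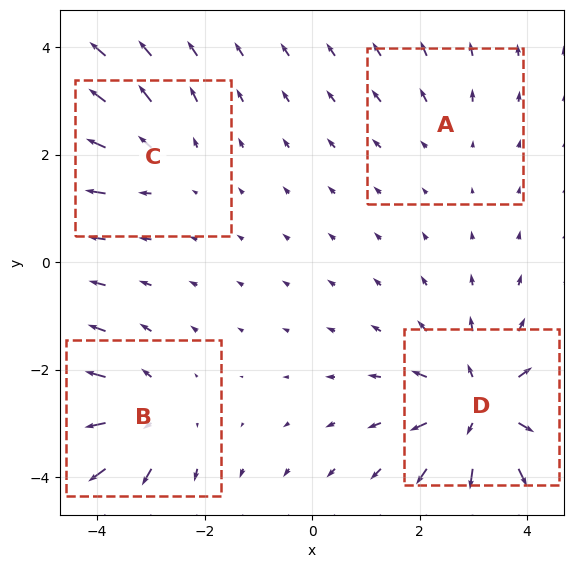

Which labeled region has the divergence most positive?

D

Divergence at each region's feature centre — A: about +2, B: about +4, C: about +3, D: about +6. Region D is most positive.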